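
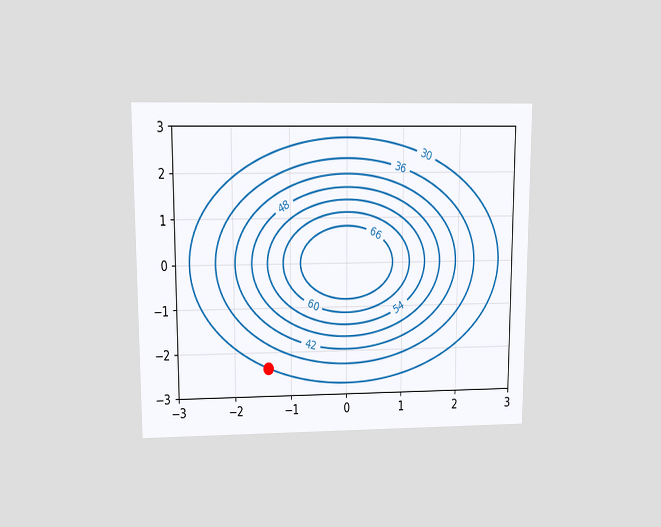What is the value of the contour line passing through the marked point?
The chart is viewed at a slight angle. The marked point sits on the contour labelled 30.

30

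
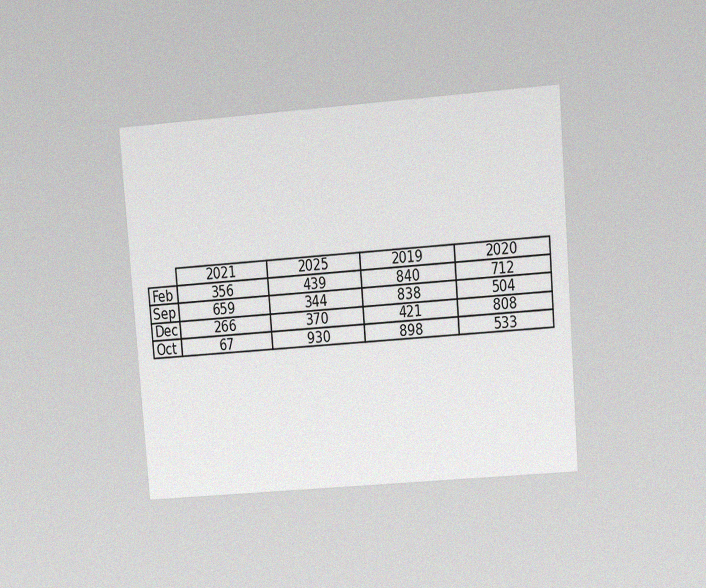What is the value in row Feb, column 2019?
The chart is tilted about 5° counter-clockwise and viewed at a slight angle, with some photo noise. The (Feb, 2019) cell reads 840.

840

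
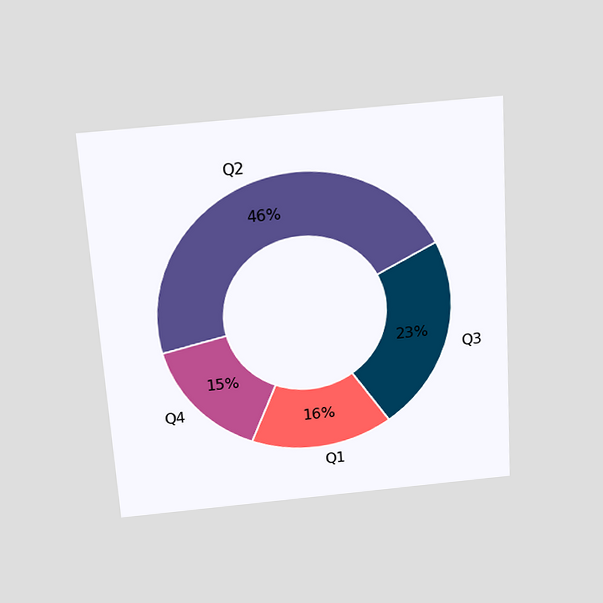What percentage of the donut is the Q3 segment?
23%

The chart is tilted about 4° counter-clockwise and viewed slightly from above. The Q3 segment takes up 23% of the ring.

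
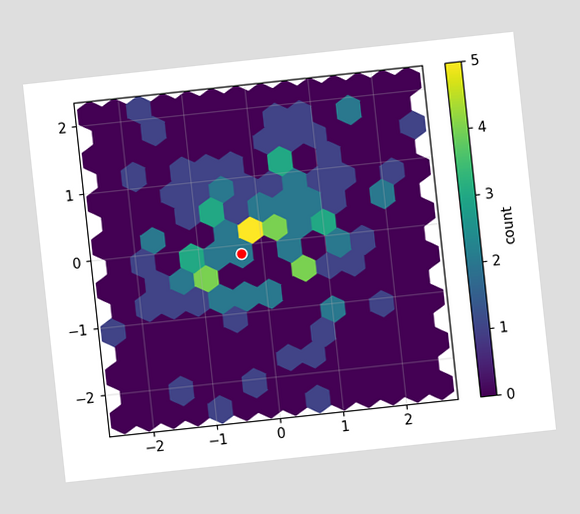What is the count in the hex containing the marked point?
2

The chart is tilted about 6° counter-clockwise. The marked hex reads 2 on the colorbar.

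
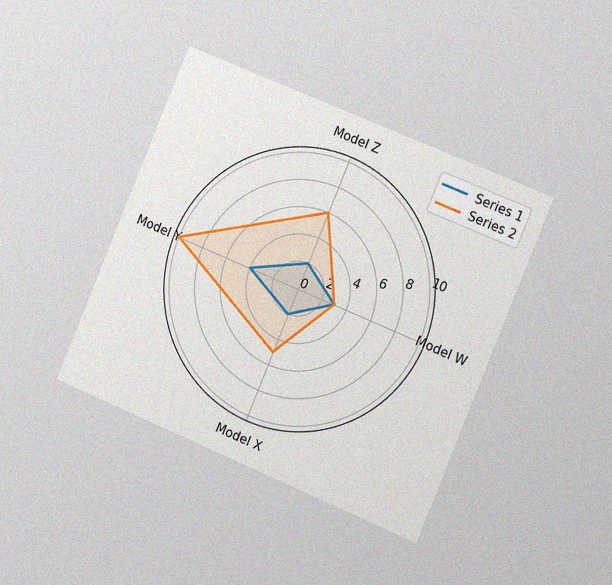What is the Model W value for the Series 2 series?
3

The chart is tilted about 23° clockwise and viewed slightly from the right, with some photo noise. On the Model W axis, Series 2 reaches 3.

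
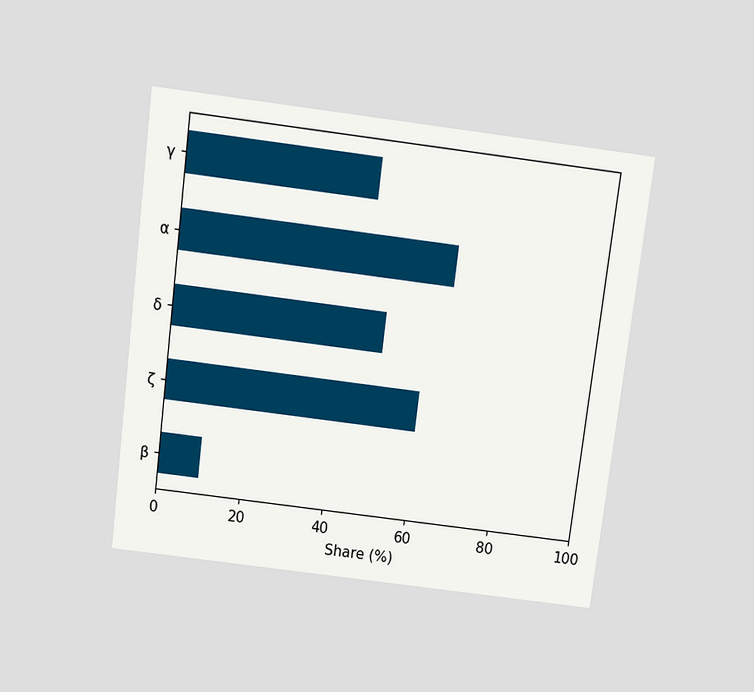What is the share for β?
10%

The chart is tilted about 7° clockwise and viewed slightly from above. Reading along the chart's x-axis, the β bar reaches 10%.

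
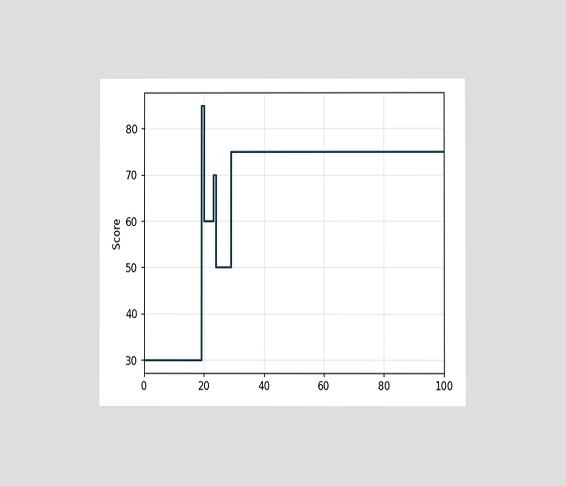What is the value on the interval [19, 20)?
The chart is viewed at a slight angle. On [19, 20) the step sits at 85.

85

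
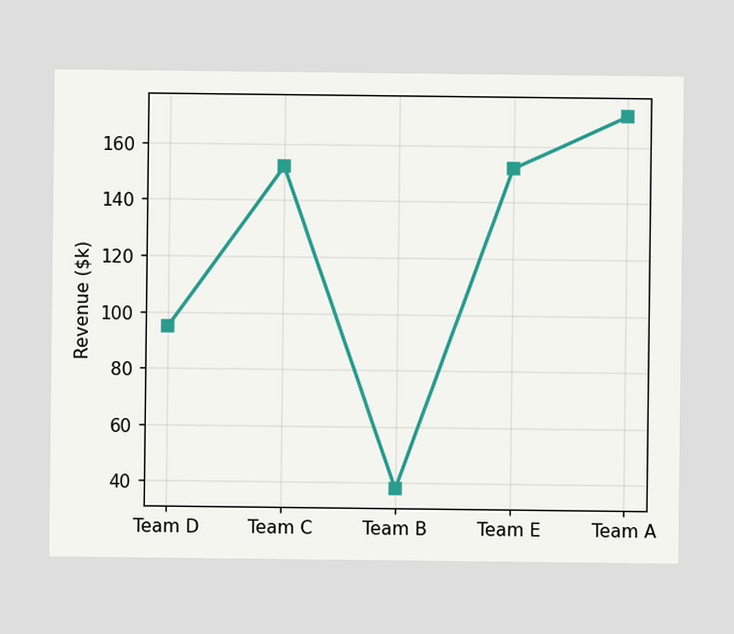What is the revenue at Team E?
At Team E, the line is at $152k.

$152k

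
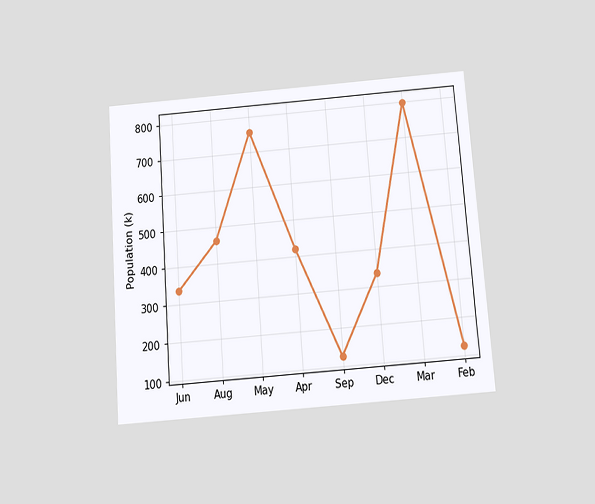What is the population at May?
756k

The chart is tilted about 4° counter-clockwise and viewed slightly from below. At May, the line is at 756k.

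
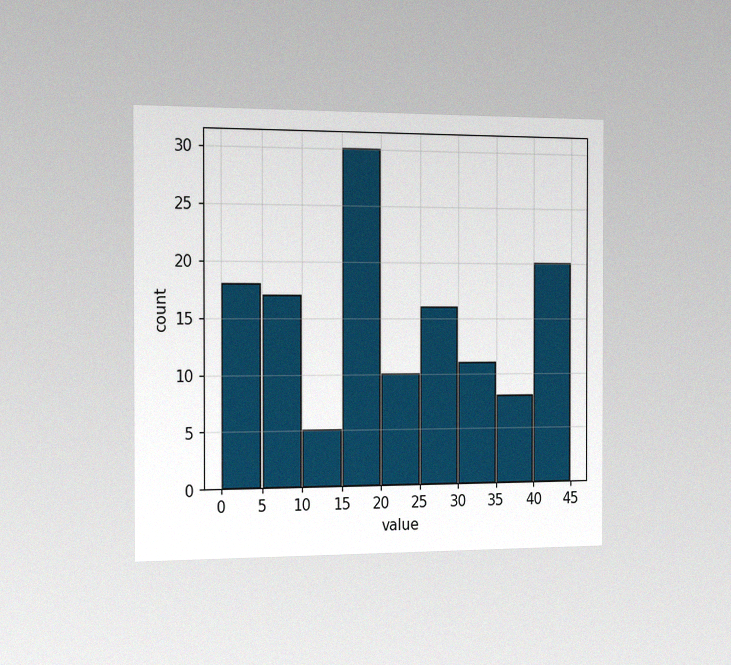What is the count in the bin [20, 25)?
10

The chart is viewed slightly from the left, with some photo noise. The [20, 25) bin has height 10.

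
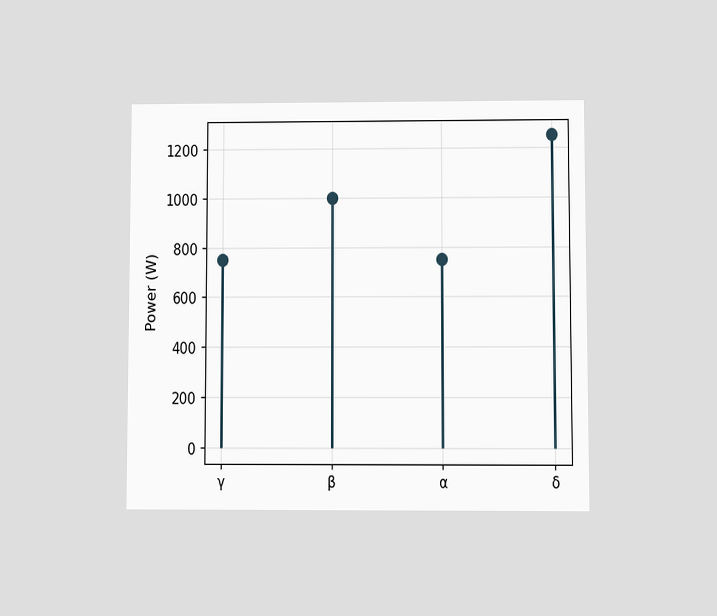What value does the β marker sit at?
The chart is viewed at a slight angle. The β marker sits at 1000W.

1000W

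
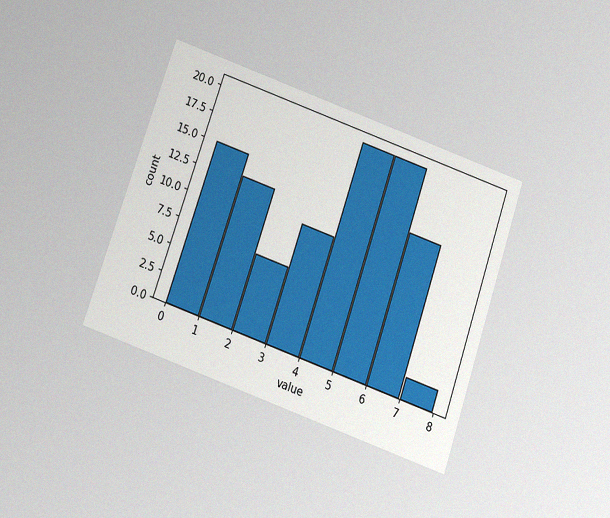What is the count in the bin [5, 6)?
The chart is tilted about 19° clockwise and viewed slightly from below, with some photo noise. The [5, 6) bin has height 20.

20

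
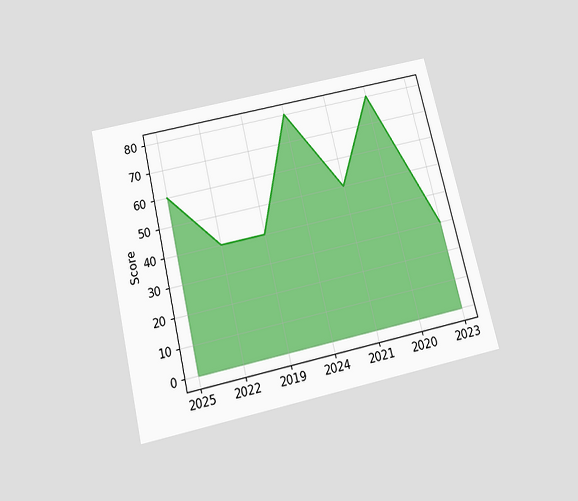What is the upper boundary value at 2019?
The chart is tilted about 13° counter-clockwise and viewed slightly from below. At 2019 the upper boundary is at 40.

40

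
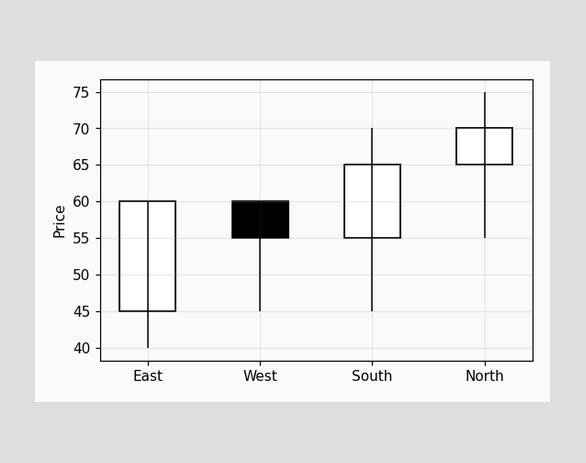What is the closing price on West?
The West candle closes at 55.

55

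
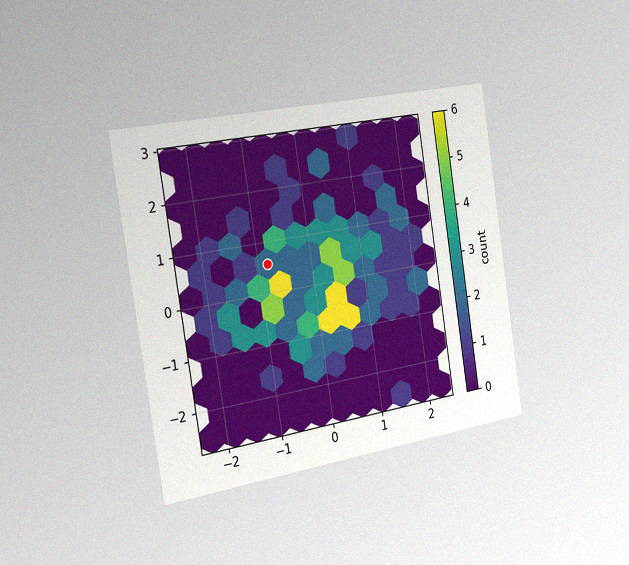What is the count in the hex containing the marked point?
2

The chart is tilted about 9° counter-clockwise and viewed slightly from the left, with some photo noise. The marked hex reads 2 on the colorbar.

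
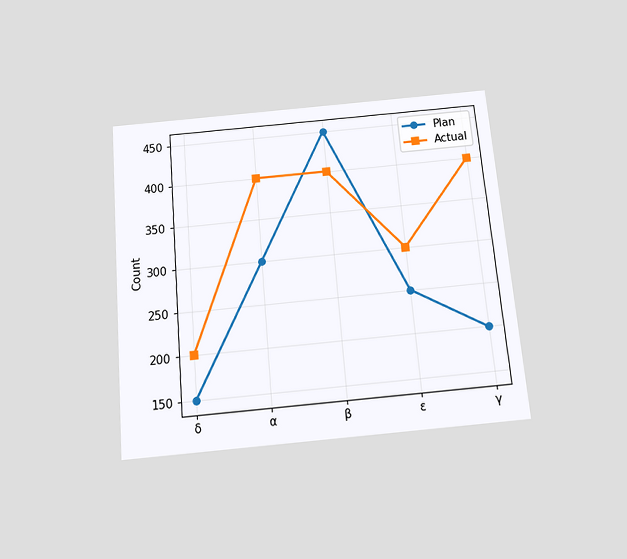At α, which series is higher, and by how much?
Actual, by 100

The chart is tilted about 5° counter-clockwise and viewed slightly from below. At α, Actual sits above the other line by 100.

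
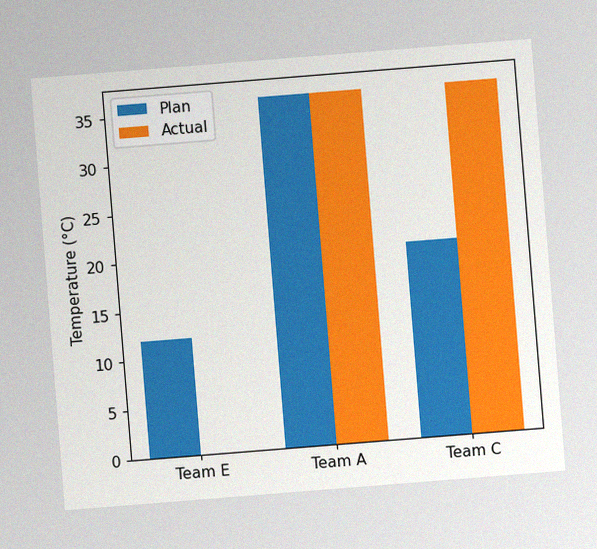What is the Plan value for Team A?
36°C

The chart is tilted about 5° counter-clockwise, with some photo noise. The Plan bar at Team A reaches 36°C on the y-axis.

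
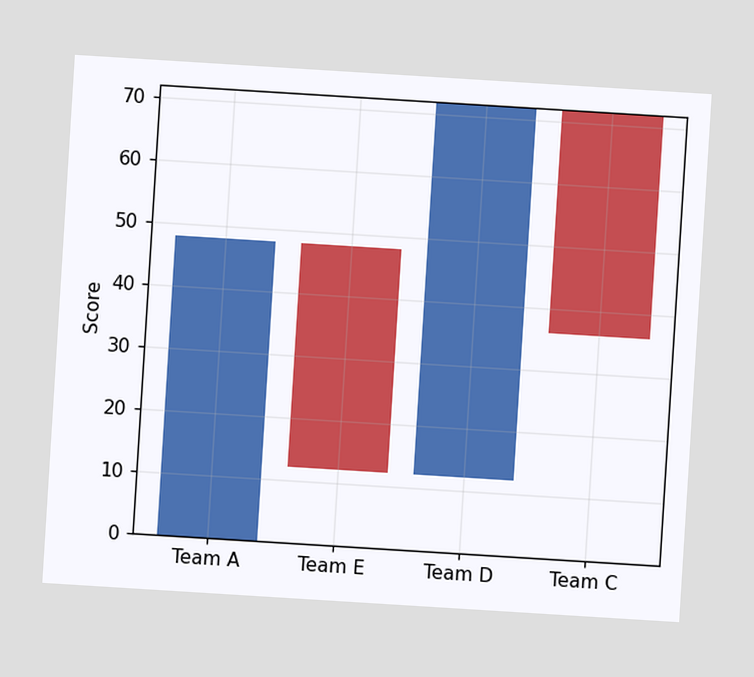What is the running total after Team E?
12

The chart is tilted about 4° clockwise. After Team E the running total reaches 12.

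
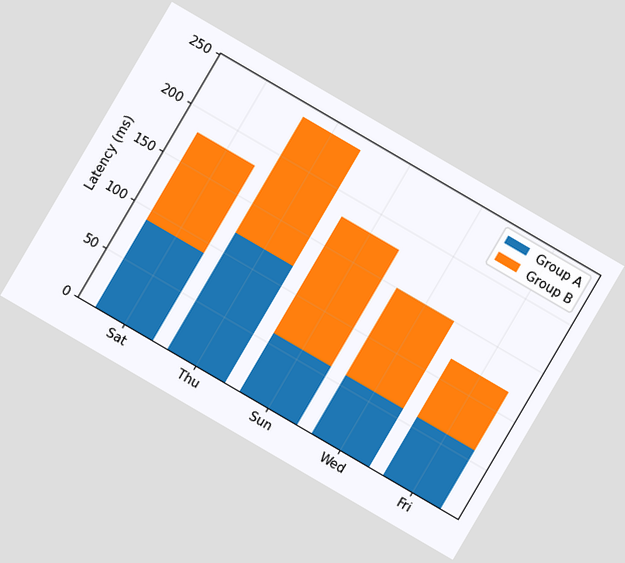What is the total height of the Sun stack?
The chart is tilted about 30° clockwise. The Sun stack's top reaches 180ms on the y-axis.

180ms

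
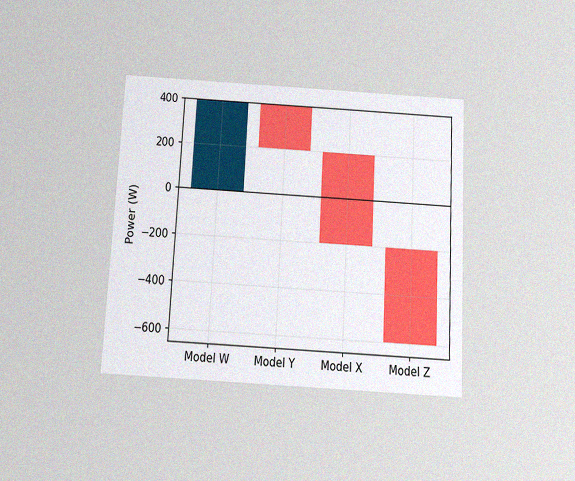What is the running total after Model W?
400W

The chart is tilted about 3° clockwise and viewed slightly from below, with some photo noise. After Model W the running total reaches 400W.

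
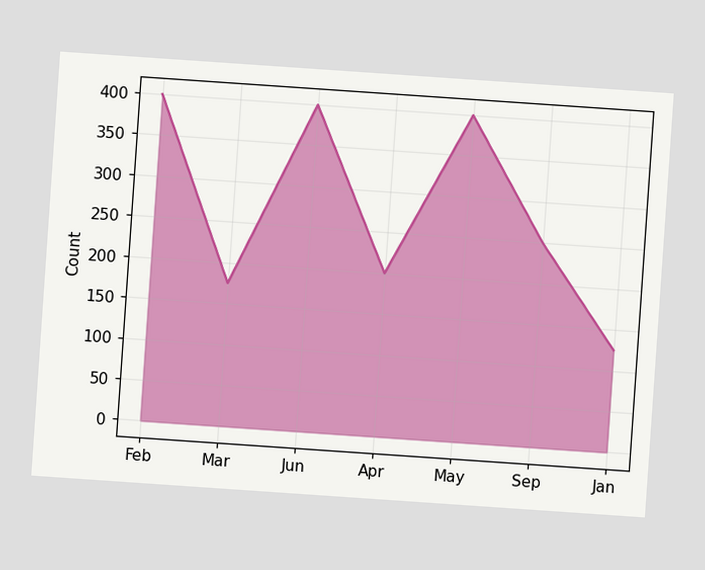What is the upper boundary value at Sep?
250

The chart is tilted about 4° clockwise. At Sep the upper boundary is at 250.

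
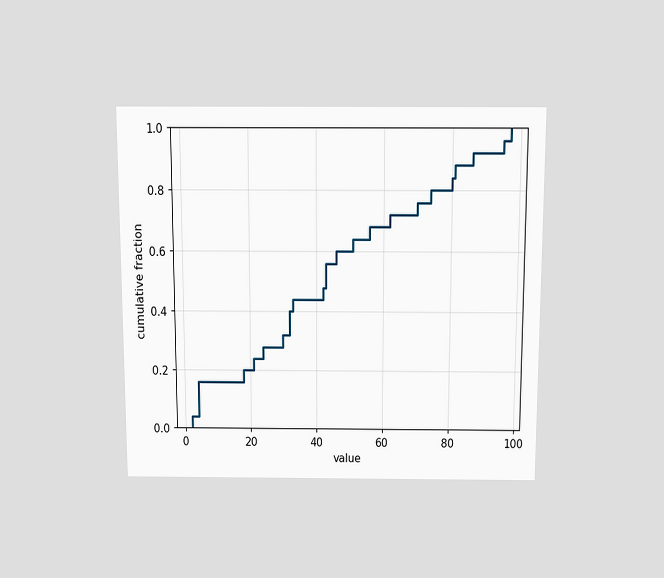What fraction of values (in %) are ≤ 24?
The chart is viewed slightly from above. At x=24 the ECDF step is at 28%.

28%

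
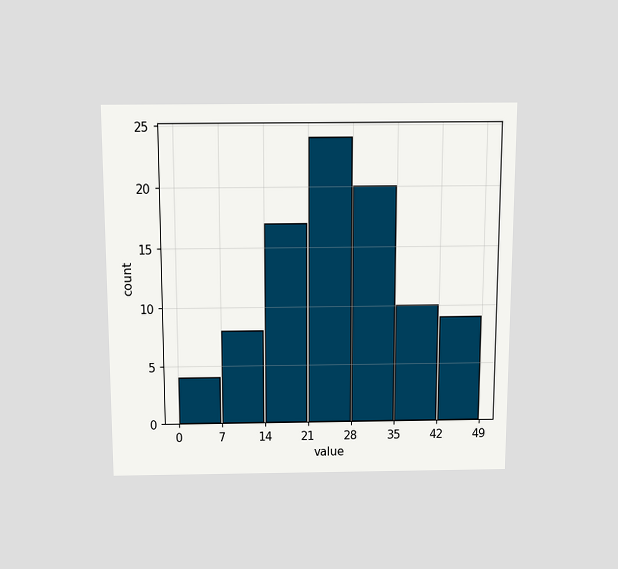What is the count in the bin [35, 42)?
The chart is viewed slightly from above. The [35, 42) bin has height 10.

10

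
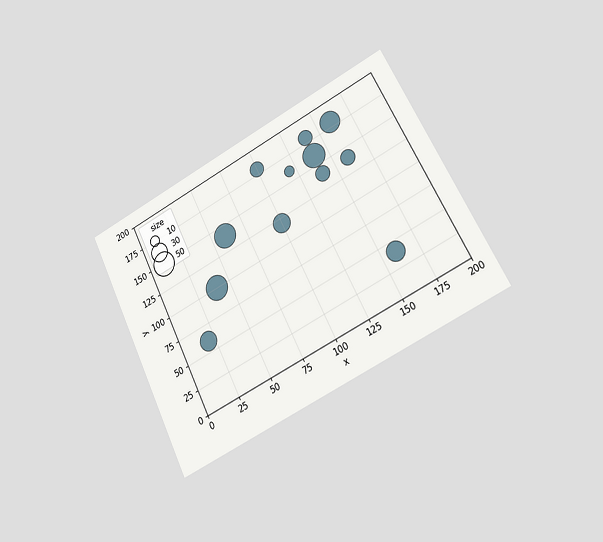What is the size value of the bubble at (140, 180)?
The chart is tilted about 27° counter-clockwise and viewed slightly from the right. Matching the bubble at (140, 180) against the size legend gives 20.

20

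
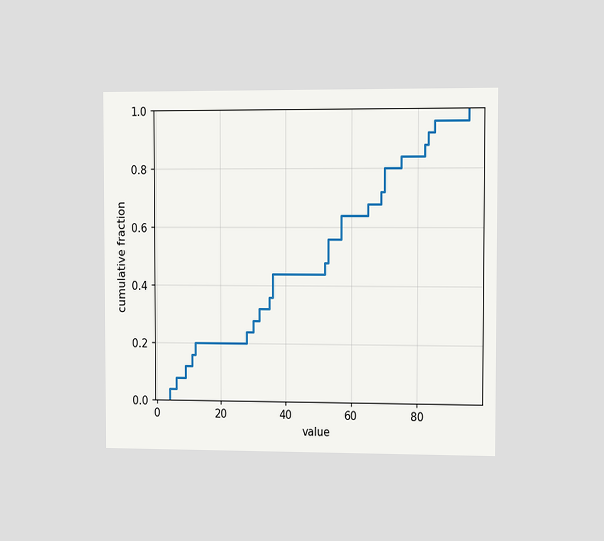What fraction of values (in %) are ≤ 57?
64%

The chart is viewed slightly from the right. At x=57 the ECDF step is at 64%.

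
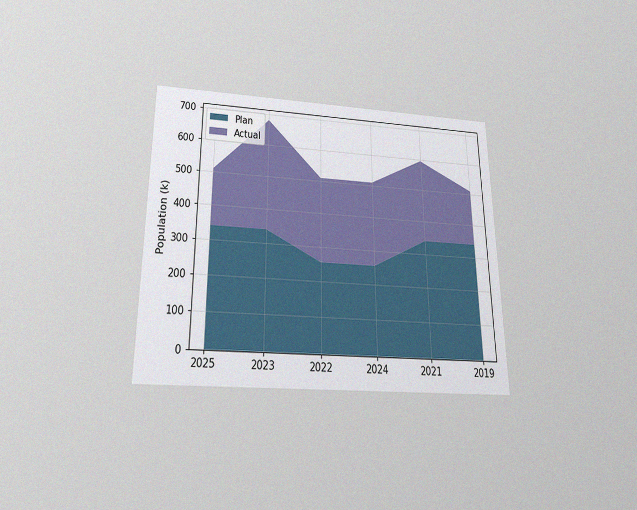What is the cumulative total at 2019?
The chart is viewed slightly from below, with some photo noise. The stacked total at 2019 reaches 510k.

510k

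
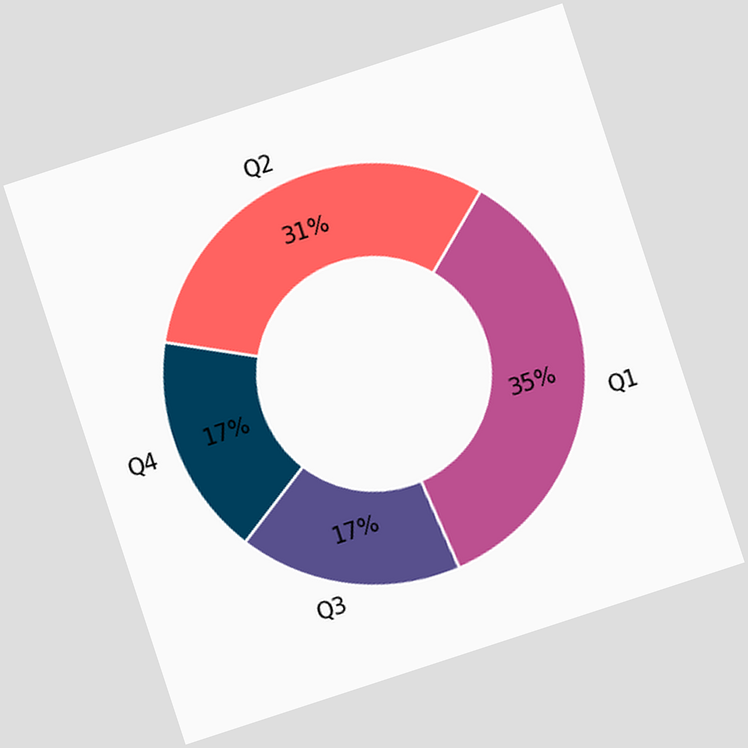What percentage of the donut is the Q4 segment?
17%

The chart is tilted about 18° counter-clockwise. The Q4 segment takes up 17% of the ring.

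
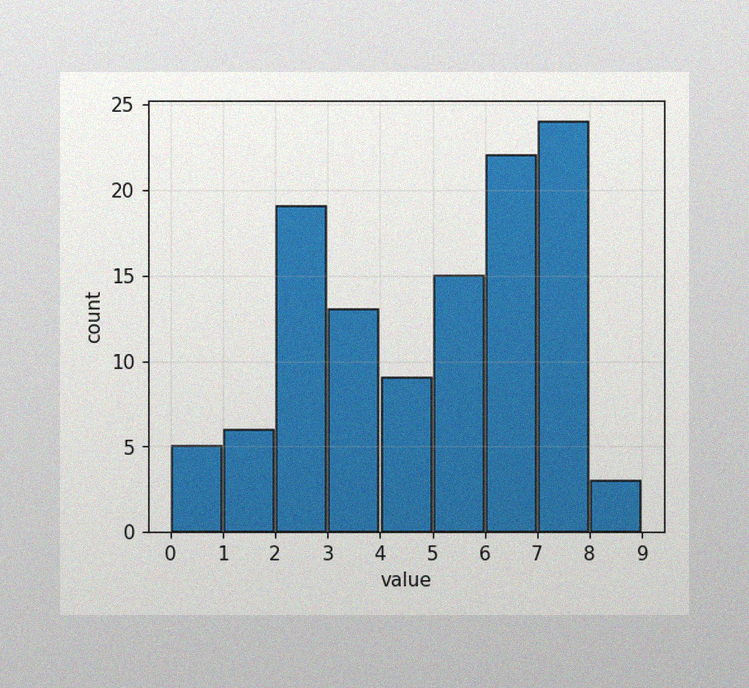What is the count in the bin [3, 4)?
13

The image has some photo noise and uneven lighting. The [3, 4) bin has height 13.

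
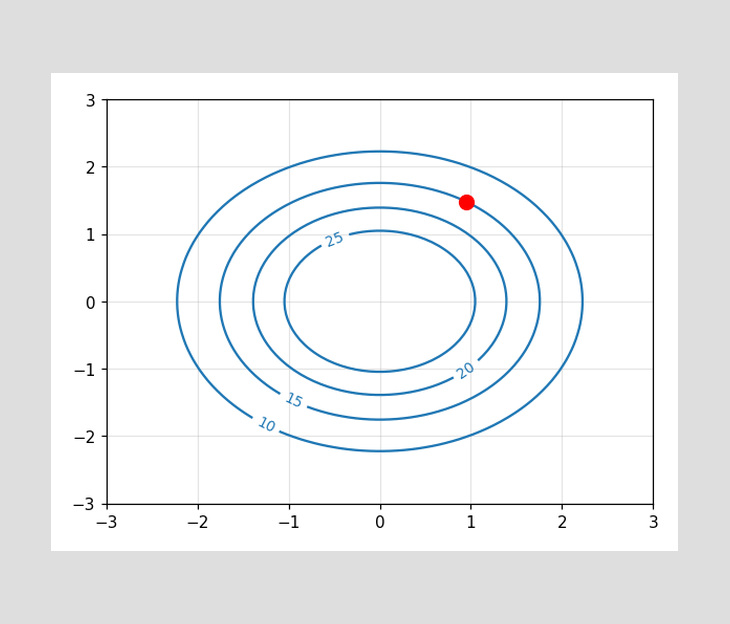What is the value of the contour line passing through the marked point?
The marked point sits on the contour labelled 15.

15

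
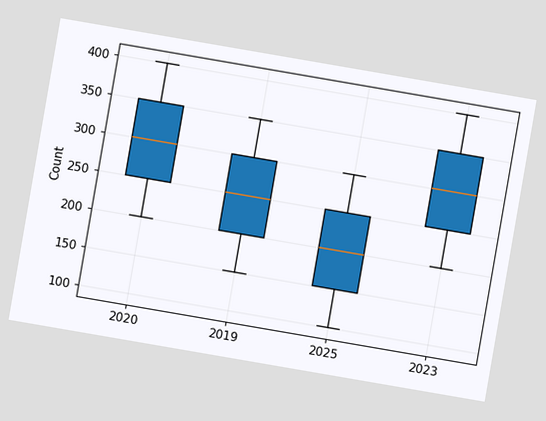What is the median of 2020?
The chart is tilted about 10° clockwise. The median line in the 2020 box sits at 300.

300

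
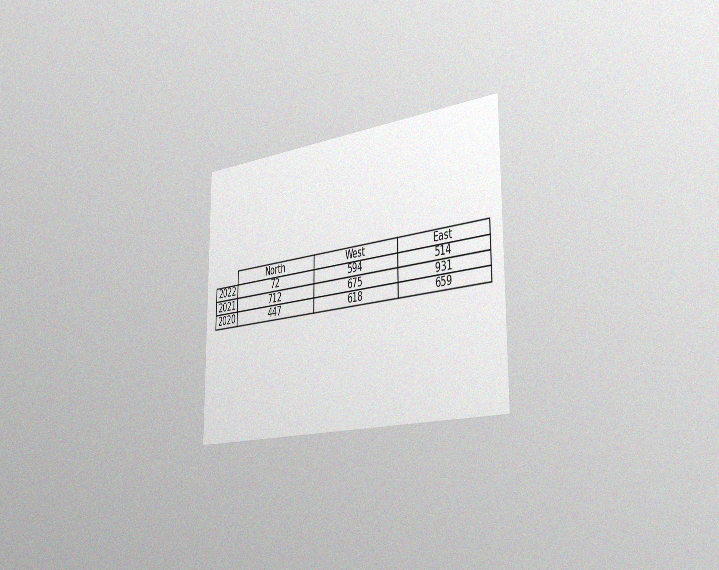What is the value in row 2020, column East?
The chart is viewed slightly from the right, with some photo noise. The (2020, East) cell reads 659.

659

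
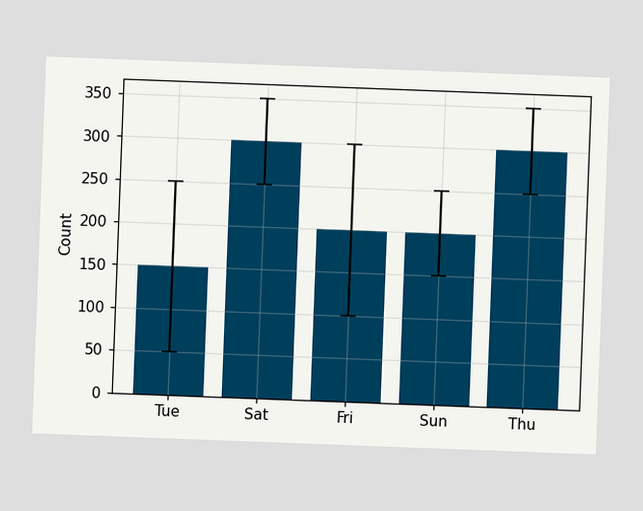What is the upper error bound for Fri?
The chart is tilted about 2° clockwise. The Fri bar's upper whisker reaches 300.

300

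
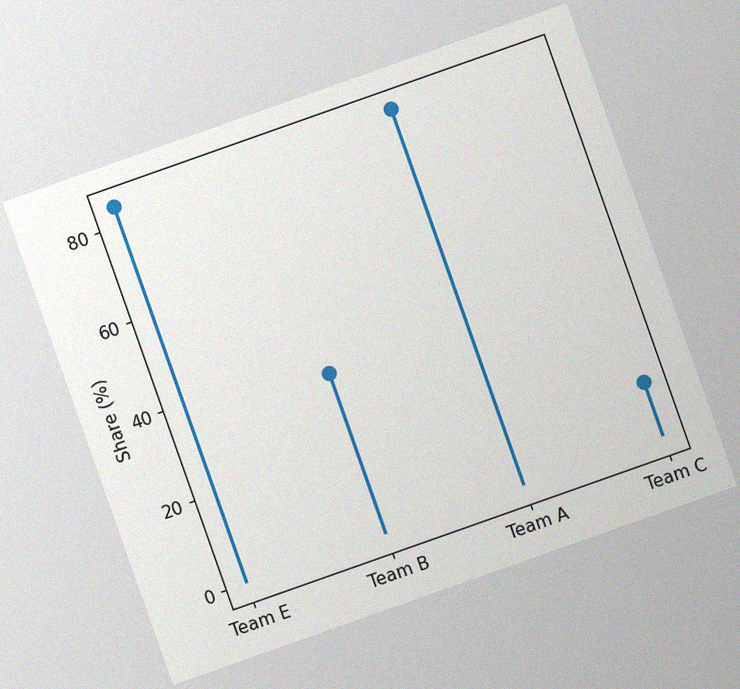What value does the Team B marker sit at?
The chart is tilted about 19° counter-clockwise, with some photo noise. The Team B marker sits at 36%.

36%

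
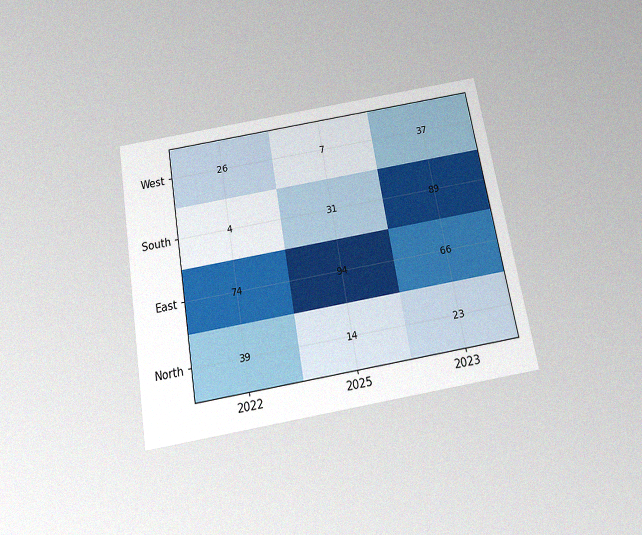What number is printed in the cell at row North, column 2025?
The chart is tilted about 10° counter-clockwise and viewed slightly from below, with some photo noise. The (North, 2025) cell reads 14.

14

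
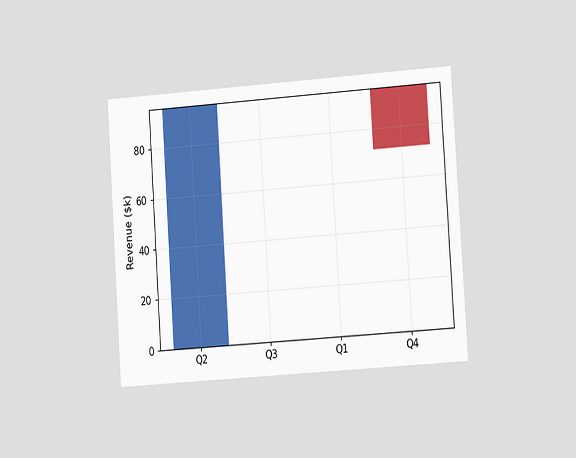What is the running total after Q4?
$72k

The chart is tilted about 4° counter-clockwise and viewed slightly from the right. After Q4 the running total reaches $72k.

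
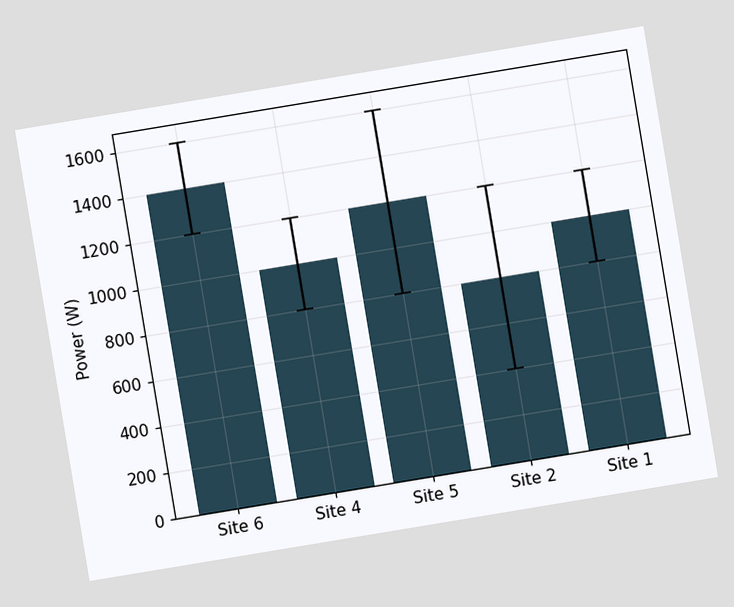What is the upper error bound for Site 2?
1200W

The chart is tilted about 9° counter-clockwise. The Site 2 bar's upper whisker reaches 1200W.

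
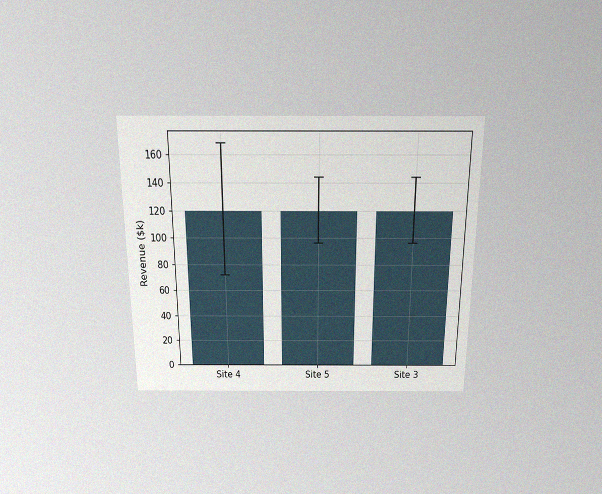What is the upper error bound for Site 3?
The chart is viewed slightly from above, with some photo noise. The Site 3 bar's upper whisker reaches $144k.

$144k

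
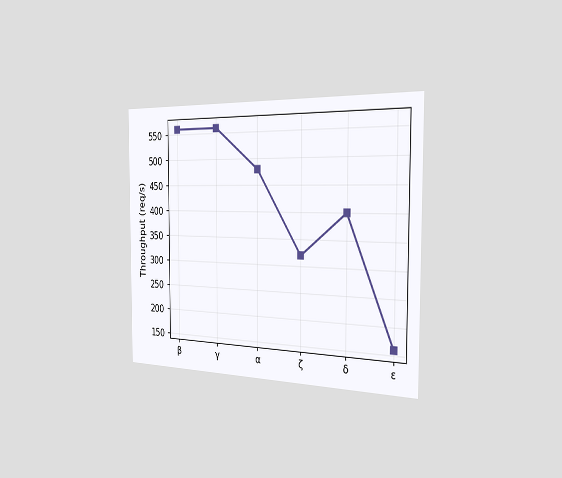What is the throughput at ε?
160req/s

The chart is viewed slightly from the right. At ε, the line is at 160req/s.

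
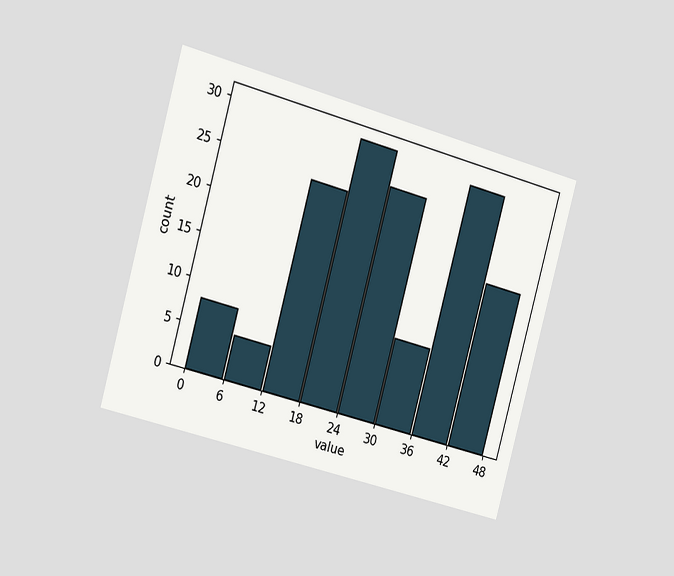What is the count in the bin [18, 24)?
30

The chart is tilted about 15° clockwise and viewed slightly from the left. The [18, 24) bin has height 30.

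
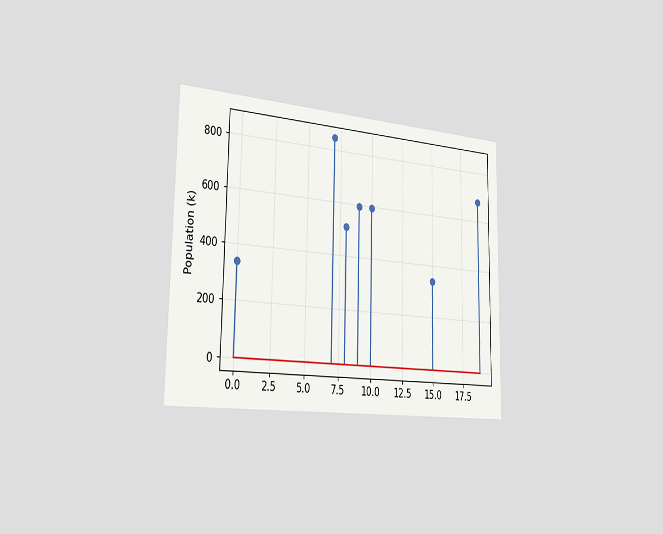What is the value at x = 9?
The chart is viewed slightly from the left. The stem at x=9 reaches 595k.

595k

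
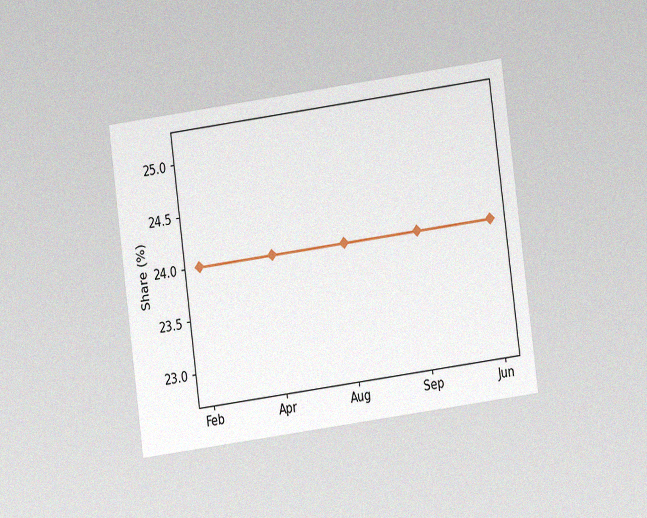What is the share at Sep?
The chart is tilted about 8° counter-clockwise and viewed at a slight angle, with some photo noise. At Sep, the line is at 24%.

24%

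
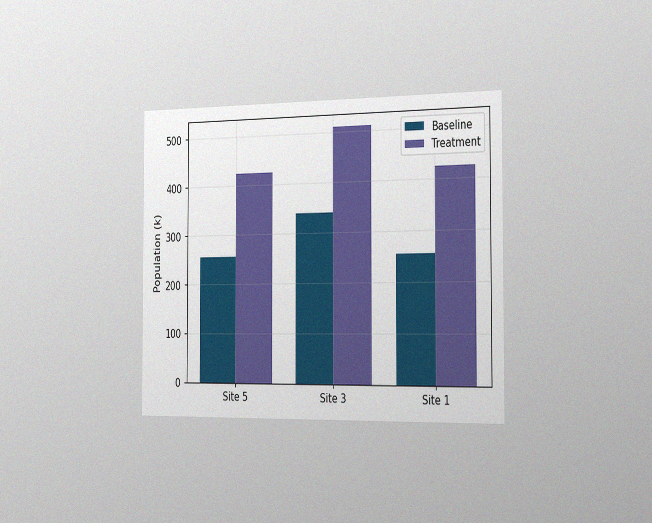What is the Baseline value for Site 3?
340k

The chart is viewed slightly from the right, with some photo noise. The Baseline bar at Site 3 reaches 340k on the y-axis.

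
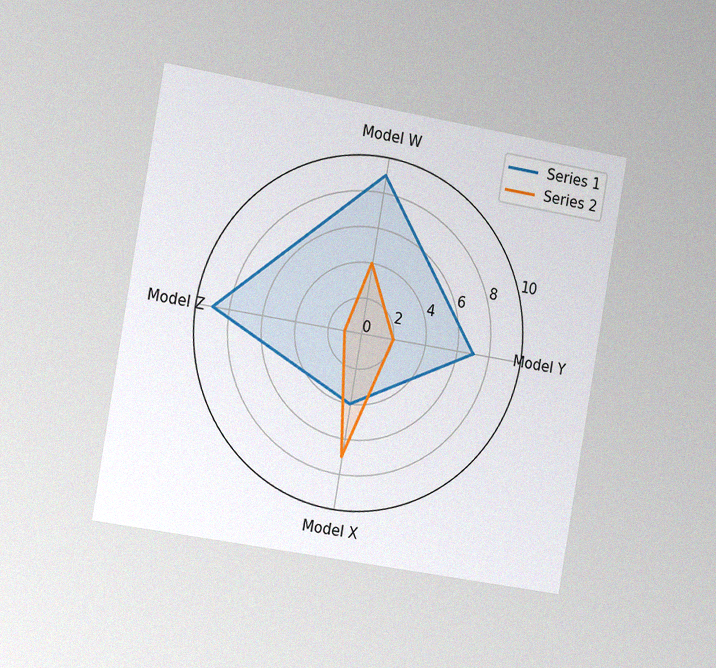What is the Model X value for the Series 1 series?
The chart is tilted about 10° clockwise and viewed slightly from the left, with some photo noise. On the Model X axis, Series 1 reaches 4.

4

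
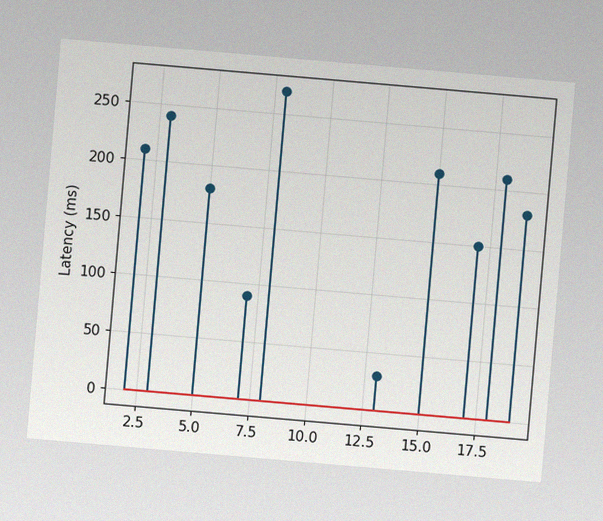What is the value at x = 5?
180ms

The chart is tilted about 5° clockwise, with some photo noise. The stem at x=5 reaches 180ms.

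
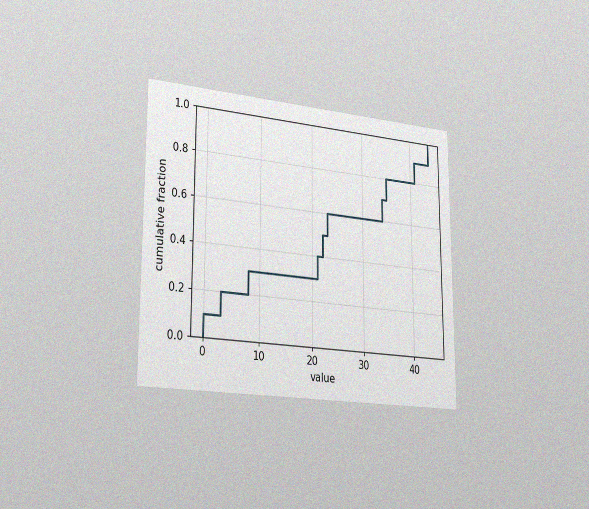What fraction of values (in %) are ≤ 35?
80%

The chart is viewed slightly from the left, with some photo noise. At x=35 the ECDF step is at 80%.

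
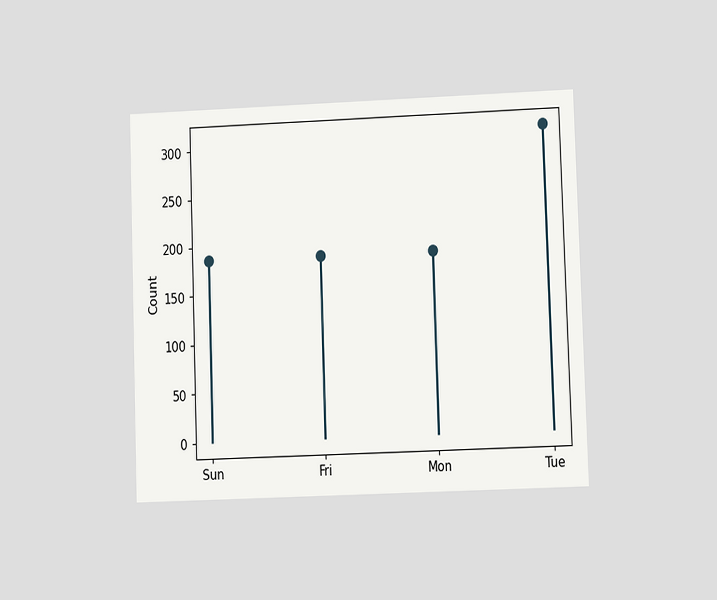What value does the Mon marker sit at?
186

The chart is viewed at a slight angle. The Mon marker sits at 186.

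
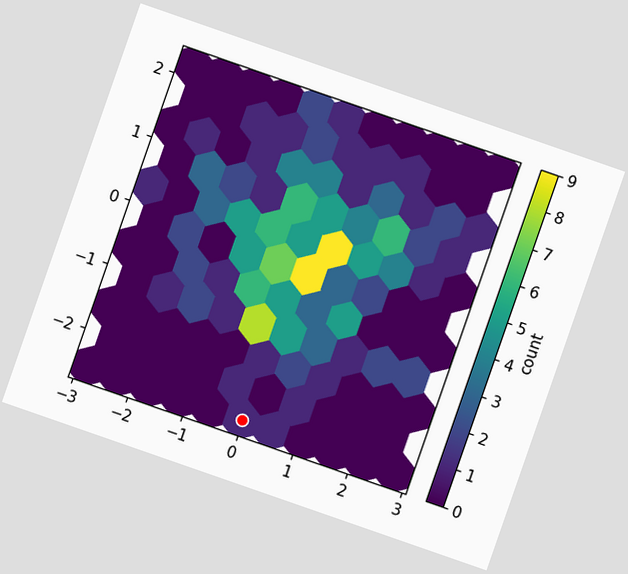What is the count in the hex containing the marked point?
The chart is tilted about 19° clockwise. The marked hex reads 1 on the colorbar.

1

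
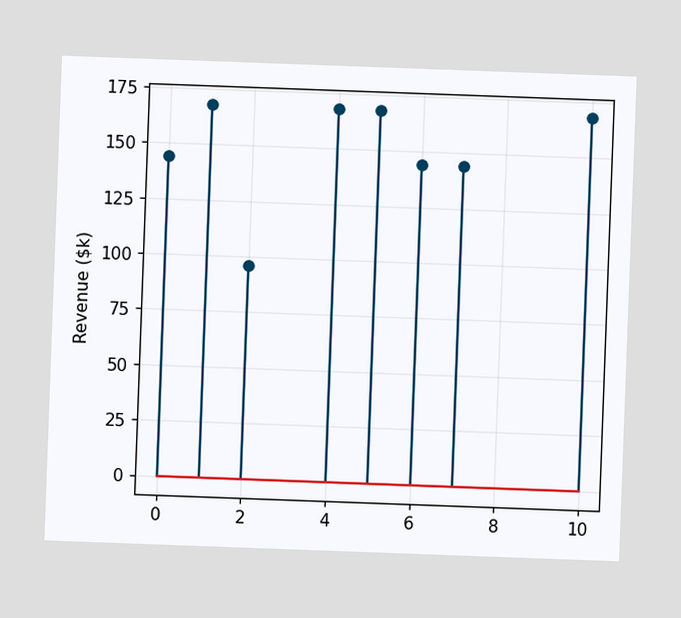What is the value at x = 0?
$144k

The chart is tilted about 2° clockwise. The stem at x=0 reaches $144k.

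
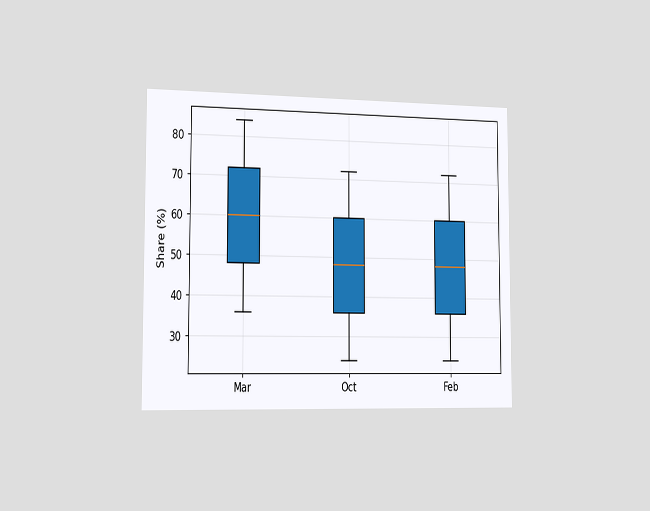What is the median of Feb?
The chart is viewed slightly from the left. The median line in the Feb box sits at 48%.

48%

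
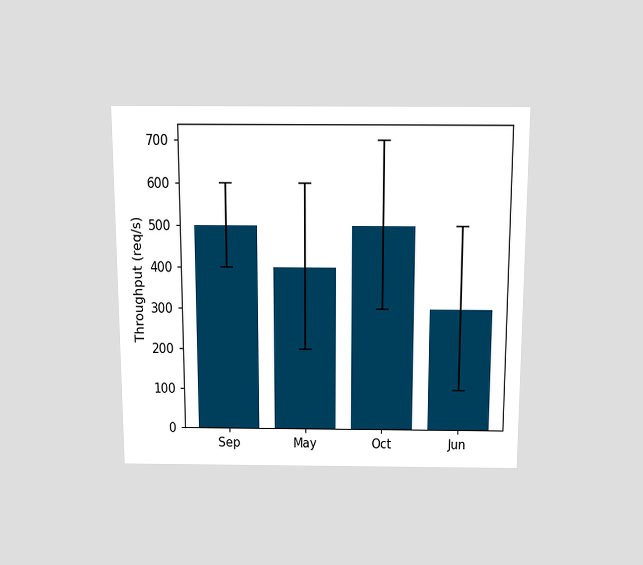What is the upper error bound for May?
600req/s

The chart is viewed slightly from above. The May bar's upper whisker reaches 600req/s.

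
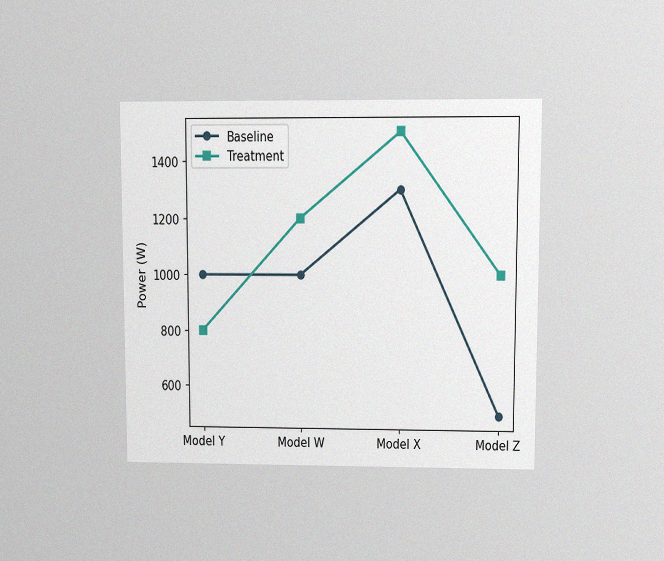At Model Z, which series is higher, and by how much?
The chart is viewed at a slight angle, with some photo noise. At Model Z, Treatment sits above the other line by 500W.

Treatment, by 500W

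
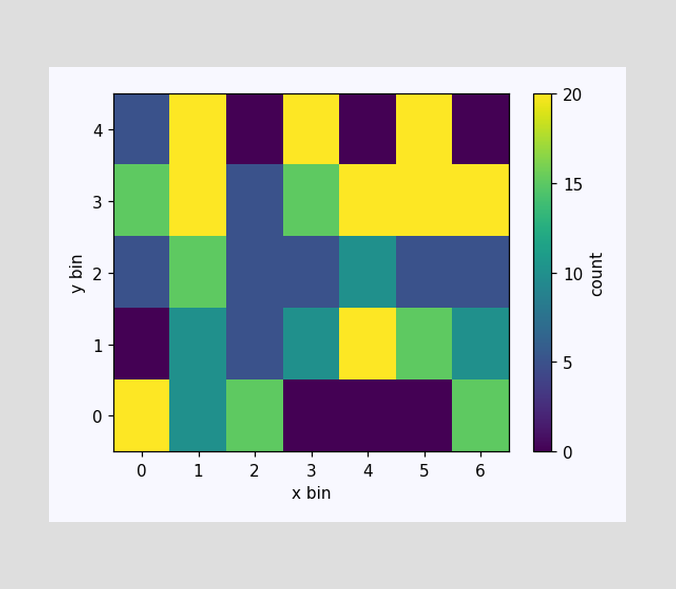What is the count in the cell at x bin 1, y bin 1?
Matching the cell (1, 1) against the colorbar gives 10.

10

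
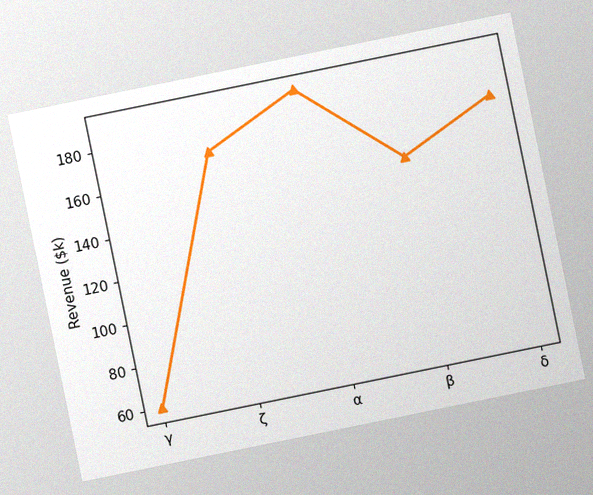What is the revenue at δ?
$170k

The chart is tilted about 12° counter-clockwise, with some photo noise. At δ, the line is at $170k.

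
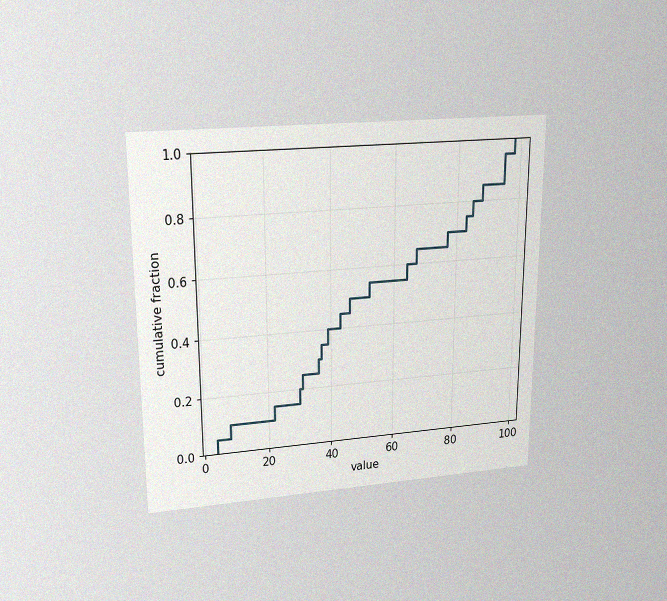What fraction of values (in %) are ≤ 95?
95%

The chart is viewed slightly from above, with some photo noise. At x=95 the ECDF step is at 95%.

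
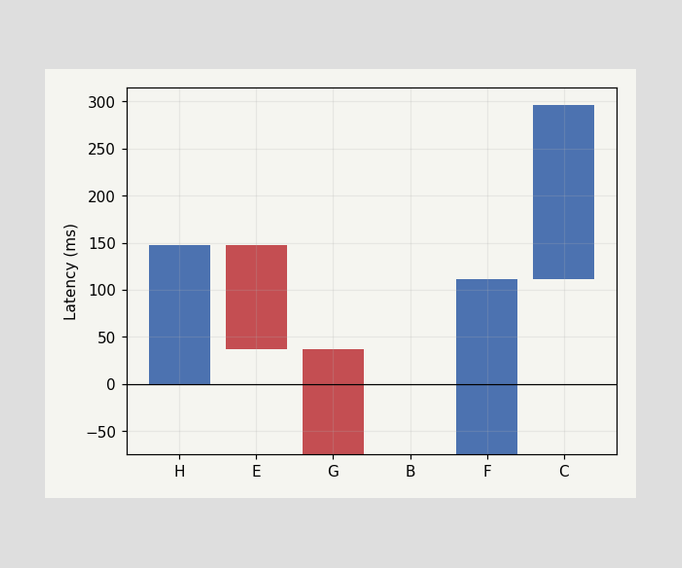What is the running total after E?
After E the running total reaches 37ms.

37ms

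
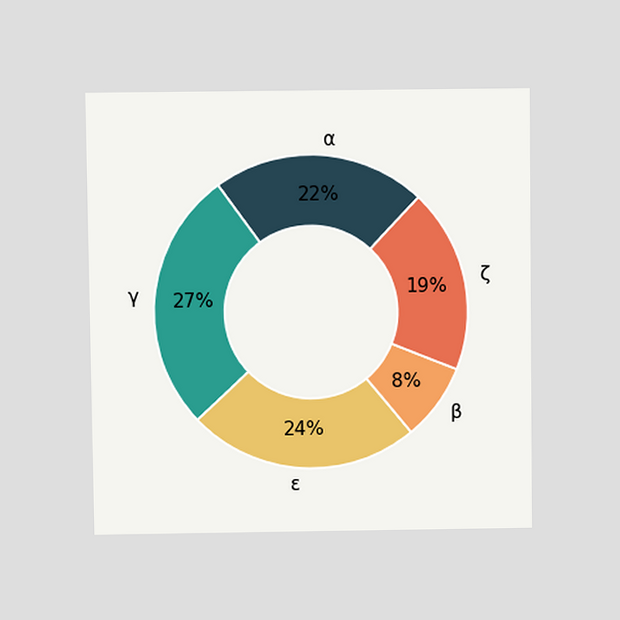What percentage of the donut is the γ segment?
The chart is viewed at a slight angle. The γ segment takes up 27% of the ring.

27%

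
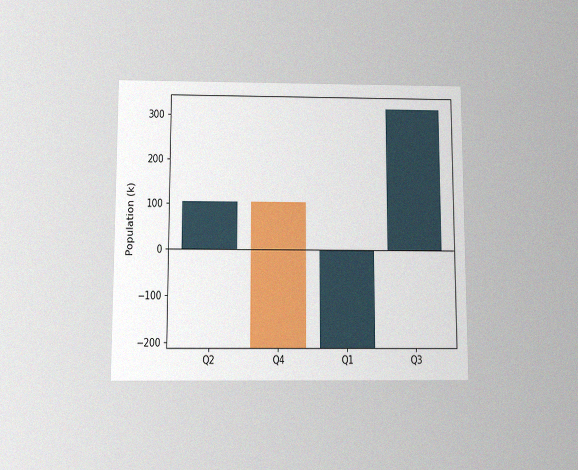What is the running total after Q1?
The chart is viewed slightly from below, with some photo noise. After Q1 the running total reaches 0k.

0k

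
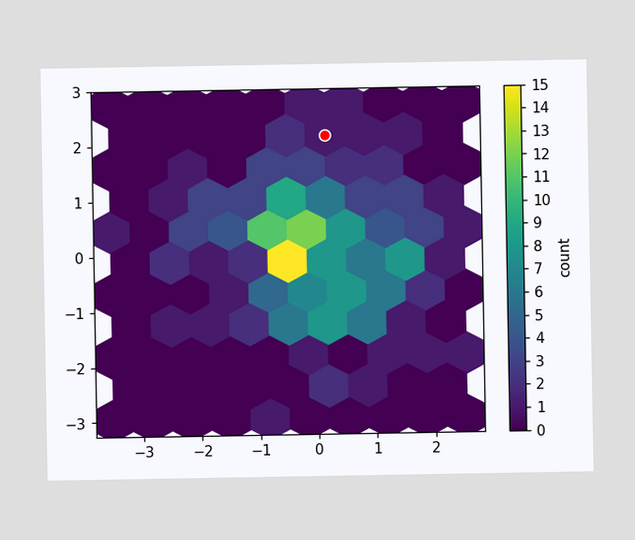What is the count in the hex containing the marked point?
1

The marked hex reads 1 on the colorbar.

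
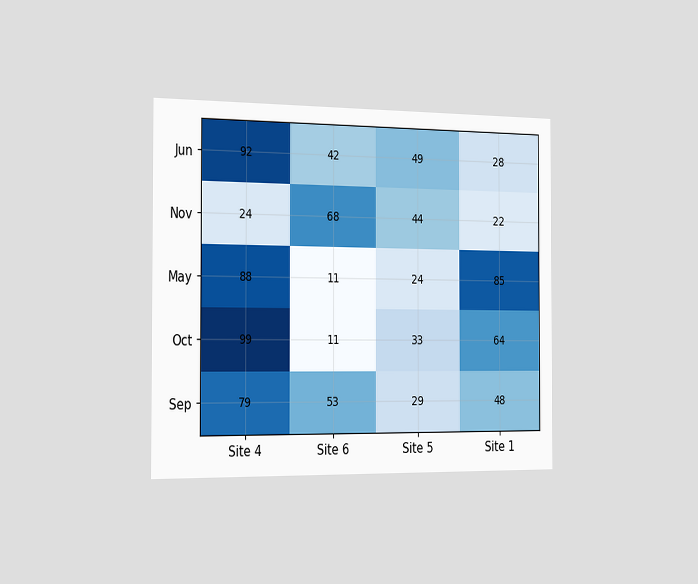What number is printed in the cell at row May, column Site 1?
The chart is viewed slightly from the left. The (May, Site 1) cell reads 85.

85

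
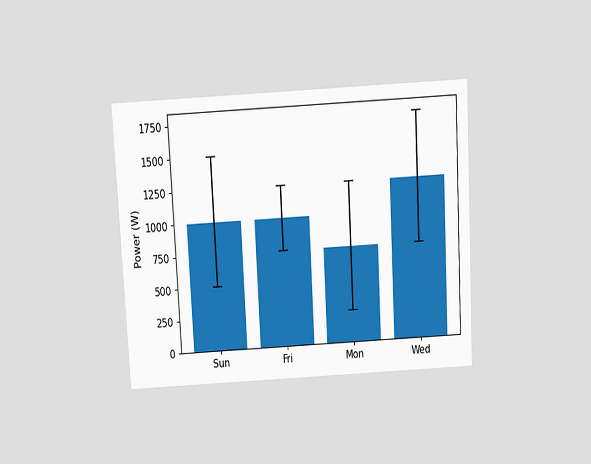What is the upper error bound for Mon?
The chart is tilted about 3° counter-clockwise and viewed slightly from above. The Mon bar's upper whisker reaches 1250W.

1250W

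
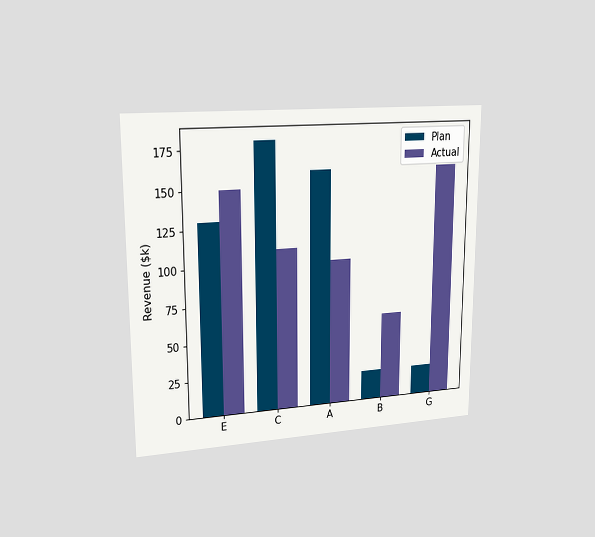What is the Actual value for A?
$100k

The chart is viewed slightly from the left. The Actual bar at A reaches $100k on the y-axis.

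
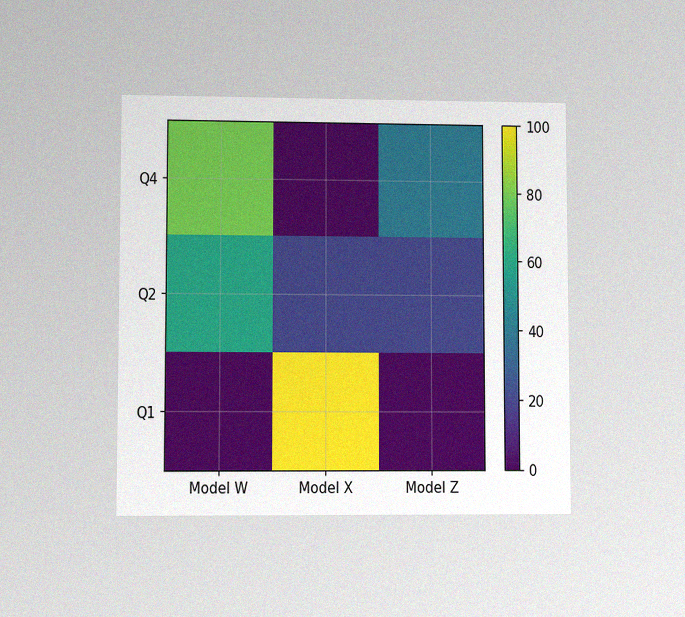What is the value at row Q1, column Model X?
100

The chart is viewed at a slight angle, with some photo noise. Matching cell (Q1, Model X) against the colorbar gives 100.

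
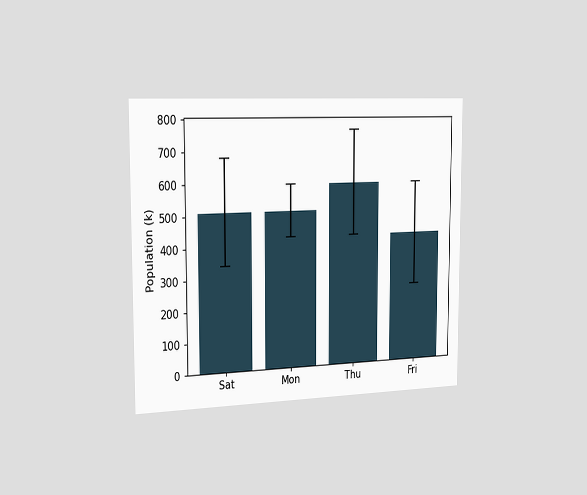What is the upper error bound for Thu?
765k

The chart is viewed slightly from the left. The Thu bar's upper whisker reaches 765k.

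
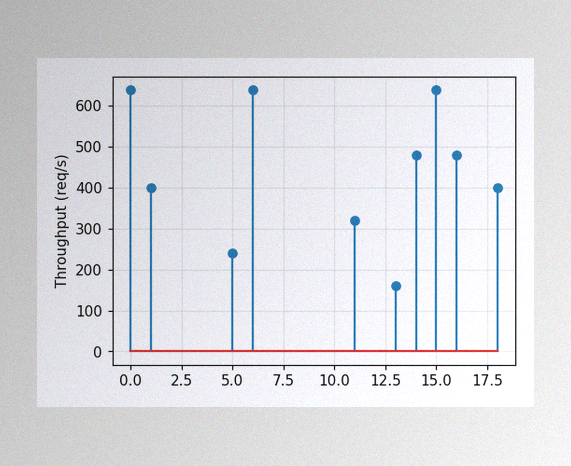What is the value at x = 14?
480req/s

The image has some photo noise and uneven lighting. The stem at x=14 reaches 480req/s.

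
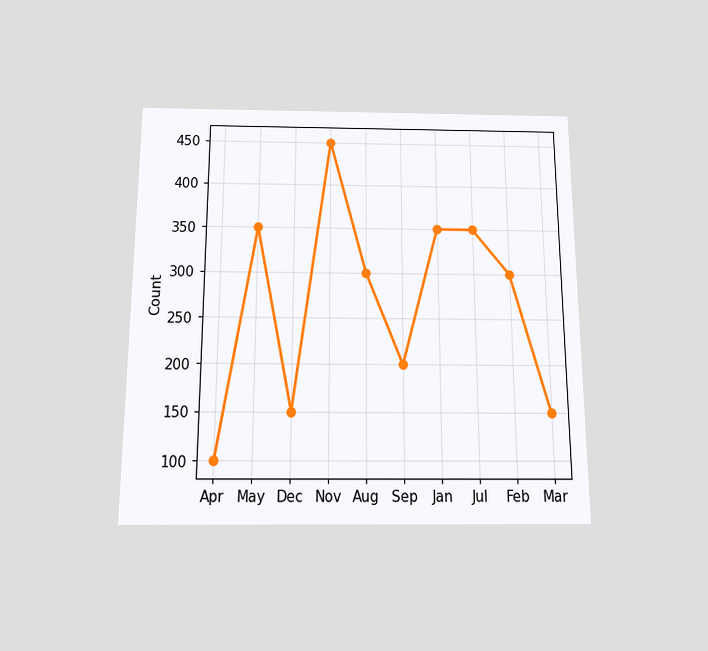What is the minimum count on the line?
The chart is viewed slightly from below. The lowest point is at Apr, and reading across to the y-axis gives 100.

100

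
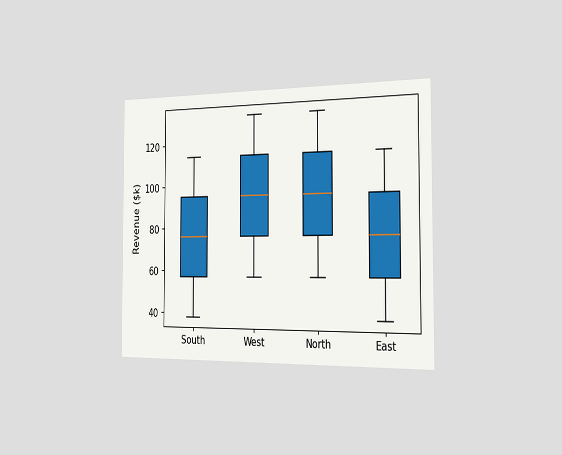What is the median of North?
The chart is viewed slightly from the right. The median line in the North box sits at $95k.

$95k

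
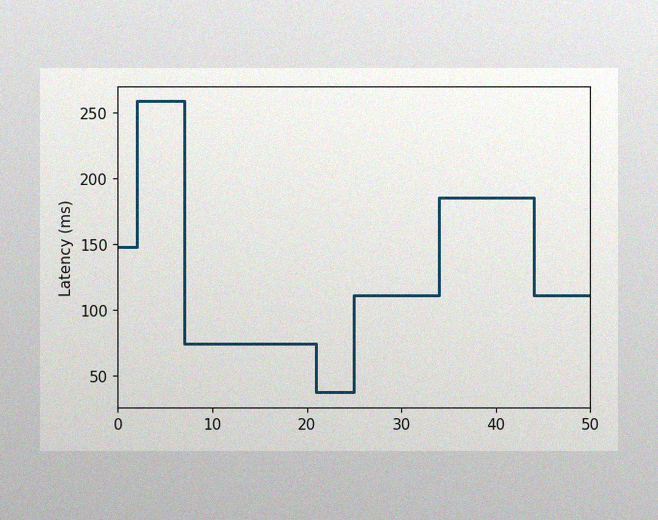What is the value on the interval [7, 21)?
74ms

The image has some photo noise and uneven lighting. On [7, 21) the step sits at 74ms.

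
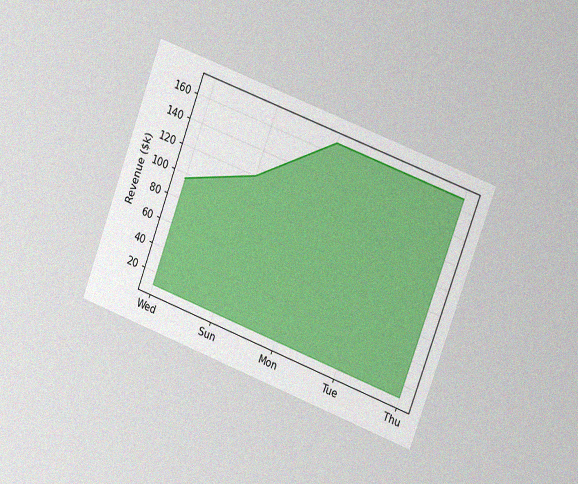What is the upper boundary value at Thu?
The chart is tilted about 21° clockwise and viewed at a slight angle, with some photo noise. At Thu the upper boundary is at $168k.

$168k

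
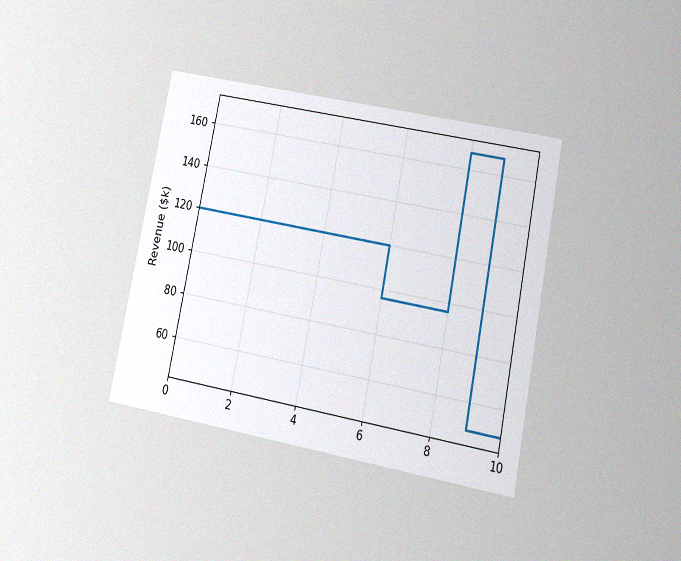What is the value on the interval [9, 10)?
$48k

The chart is tilted about 11° clockwise and viewed at a slight angle, with some photo noise. On [9, 10) the step sits at $48k.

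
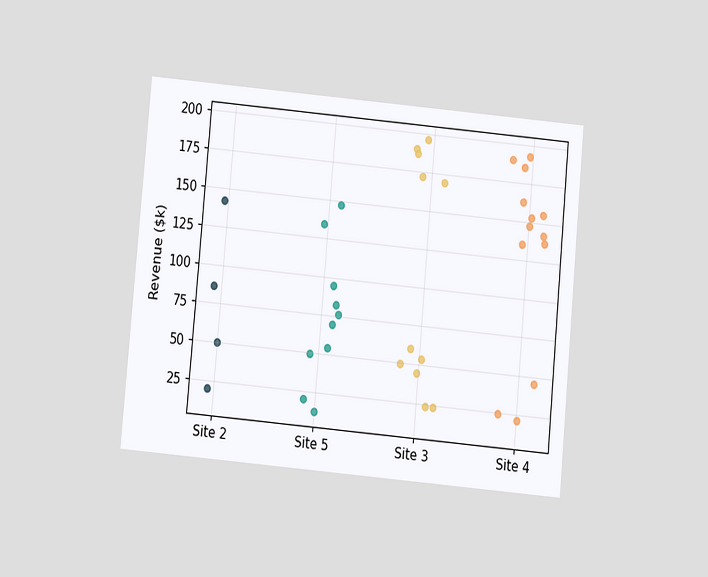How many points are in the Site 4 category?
13

The chart is tilted about 5° clockwise and viewed slightly from below. Counting the markers in the Site 4 column gives 13.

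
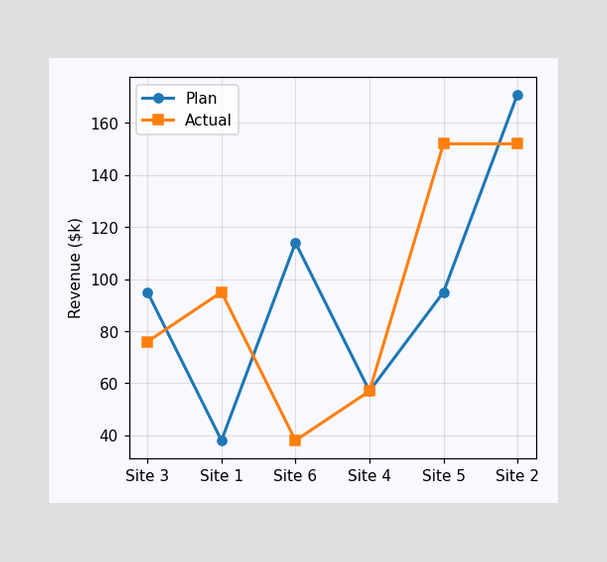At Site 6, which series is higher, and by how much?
At Site 6, Plan sits above the other line by $76k.

Plan, by $76k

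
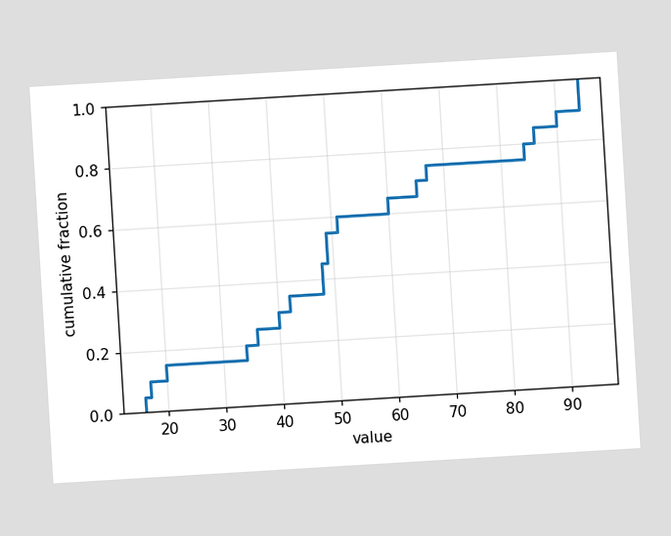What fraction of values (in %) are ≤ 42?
35%

The chart is tilted about 3° counter-clockwise. At x=42 the ECDF step is at 35%.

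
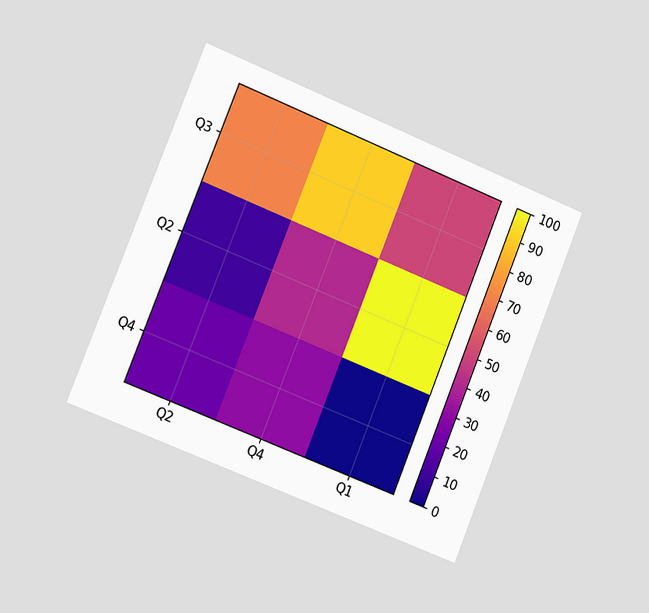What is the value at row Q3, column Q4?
90

The chart is tilted about 22° clockwise and viewed slightly from the left. Matching cell (Q3, Q4) against the colorbar gives 90.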